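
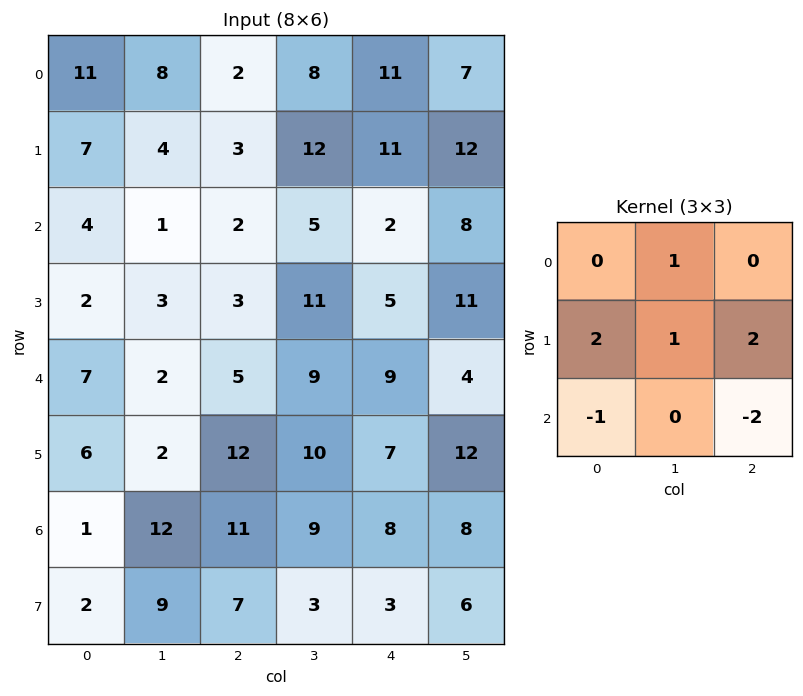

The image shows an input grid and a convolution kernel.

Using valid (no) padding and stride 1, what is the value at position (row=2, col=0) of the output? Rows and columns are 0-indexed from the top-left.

The receptive field on the input at this output position is [4 1 2 / 2 3 3 / 7 2 5]. Elementwise product with the kernel and sum: 1·1 + 2·2 + 3·1 + 3·2 + 7·-1 + 5·-2.

-3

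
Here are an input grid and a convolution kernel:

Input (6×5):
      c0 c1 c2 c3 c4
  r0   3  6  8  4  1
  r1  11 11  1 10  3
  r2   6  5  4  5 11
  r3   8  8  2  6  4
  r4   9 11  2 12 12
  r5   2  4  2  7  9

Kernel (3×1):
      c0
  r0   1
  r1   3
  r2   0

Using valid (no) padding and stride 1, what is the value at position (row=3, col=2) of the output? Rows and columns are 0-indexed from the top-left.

8

The receptive field on the input at this output position is [2 / 2 / 2]. Elementwise product with the kernel and sum: 2·1 + 2·3.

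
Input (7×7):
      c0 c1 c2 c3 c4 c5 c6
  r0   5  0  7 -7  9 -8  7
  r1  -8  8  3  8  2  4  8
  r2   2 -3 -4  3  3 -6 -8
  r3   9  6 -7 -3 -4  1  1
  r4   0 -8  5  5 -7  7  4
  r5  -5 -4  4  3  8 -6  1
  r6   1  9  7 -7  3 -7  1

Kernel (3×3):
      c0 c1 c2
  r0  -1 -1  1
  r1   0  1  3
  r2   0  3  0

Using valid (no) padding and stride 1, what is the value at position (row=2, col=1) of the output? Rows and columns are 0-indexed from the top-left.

The receptive field on the input at this output position is [-3 -4 3 / 6 -7 -3 / -8 5 5]. Elementwise product with the kernel and sum: -3·-1 + -4·-1 + 3·1 + -7·1 + -3·3 + 5·3.

9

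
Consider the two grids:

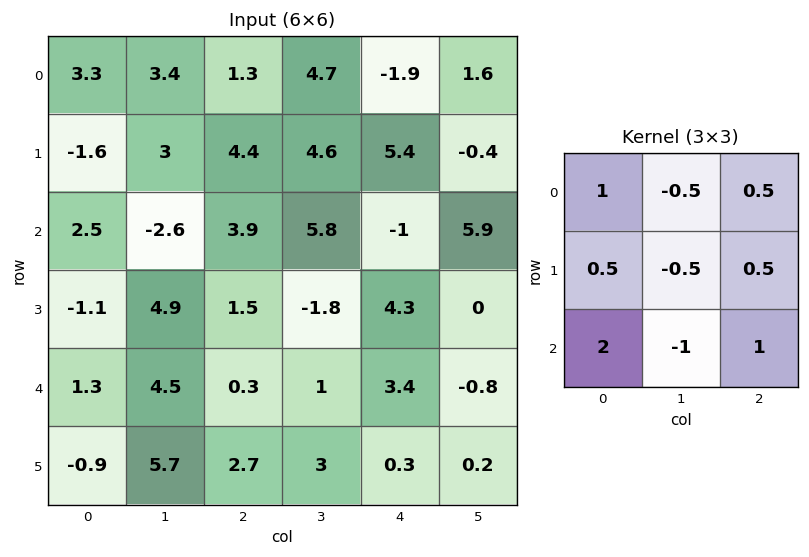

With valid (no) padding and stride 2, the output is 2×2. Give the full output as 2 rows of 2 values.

Output[0,0]: The receptive field on the input at this output position is [3.3 3.4 1.3 / -1.6 3 4.4 / 2.5 -2.6 3.9]. Elementwise product with the kernel and sum: 3.3·1 + 3.4·-0.5 + 1.3·0.5 + -1.6·0.5 + 3·-0.5 + 4.4·0.5 + 2.5·2 + -2.6·-1 + 3.9·1.

13.65 1.6
1.9 7.3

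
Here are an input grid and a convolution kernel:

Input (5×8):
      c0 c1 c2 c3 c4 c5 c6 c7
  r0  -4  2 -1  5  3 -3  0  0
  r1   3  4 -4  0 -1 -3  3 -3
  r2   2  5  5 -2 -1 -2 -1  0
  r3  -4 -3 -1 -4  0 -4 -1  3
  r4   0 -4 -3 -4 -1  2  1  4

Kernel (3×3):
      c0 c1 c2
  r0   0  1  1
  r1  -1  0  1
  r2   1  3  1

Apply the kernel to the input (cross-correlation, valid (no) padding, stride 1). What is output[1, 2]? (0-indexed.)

The receptive field on the input at this output position is [-4 0 -1 / 5 -2 -1 / -1 -4 0]. Elementwise product with the kernel and sum: 0·1 + -1·1 + 5·-1 + -1·1 + -1·1 + -4·3 + 0·1.

-20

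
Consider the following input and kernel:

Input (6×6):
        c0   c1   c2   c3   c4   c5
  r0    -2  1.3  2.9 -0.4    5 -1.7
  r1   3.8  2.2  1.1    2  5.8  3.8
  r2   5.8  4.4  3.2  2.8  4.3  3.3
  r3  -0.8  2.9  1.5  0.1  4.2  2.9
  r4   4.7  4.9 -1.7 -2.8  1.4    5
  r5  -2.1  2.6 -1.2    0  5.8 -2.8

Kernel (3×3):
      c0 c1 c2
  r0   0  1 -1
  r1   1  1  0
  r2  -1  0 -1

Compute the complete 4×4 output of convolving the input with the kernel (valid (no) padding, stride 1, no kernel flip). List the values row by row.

-4.6 -0.6 -9.8 8.4
10.6 3.7 -3.5 6.1
0.3 2.7 0.4 3.1
14.3 2 -13.2 2.7

Output[0,0]: The receptive field on the input at this output position is [-2 1.3 2.9 / 3.8 2.2 1.1 / 5.8 4.4 3.2]. Elementwise product with the kernel and sum: 1.3·1 + 2.9·-1 + 3.8·1 + 2.2·1 + 5.8·-1 + 3.2·-1.
Output[0,1]: The receptive field on the input at this output position is [1.3 2.9 -0.4 / 2.2 1.1 2 / 4.4 3.2 2.8]. Elementwise product with the kernel and sum: 2.9·1 + -0.4·-1 + 2.2·1 + 1.1·1 + 4.4·-1 + 2.8·-1.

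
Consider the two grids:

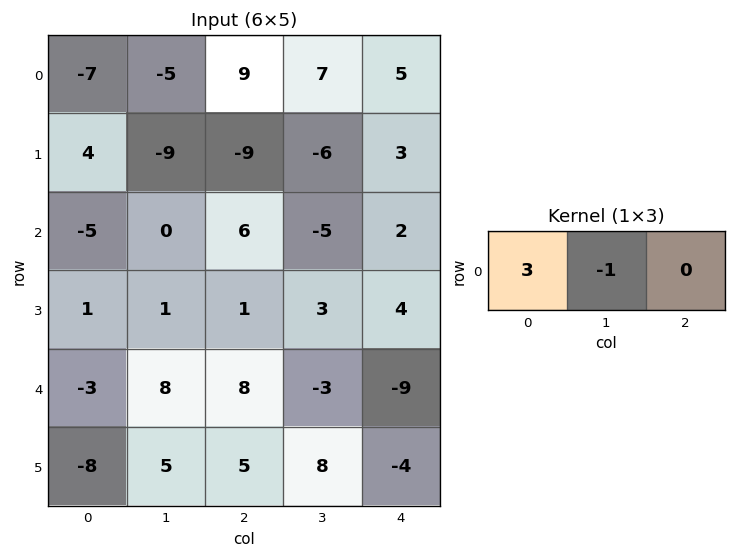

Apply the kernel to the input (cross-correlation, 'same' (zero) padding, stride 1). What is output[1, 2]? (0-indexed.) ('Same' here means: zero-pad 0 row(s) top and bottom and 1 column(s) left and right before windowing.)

-18

The receptive field on the zero-padded input at this output position is [-9 -9 -6]. Elementwise product with the kernel and sum: -9·3 + -9·-1.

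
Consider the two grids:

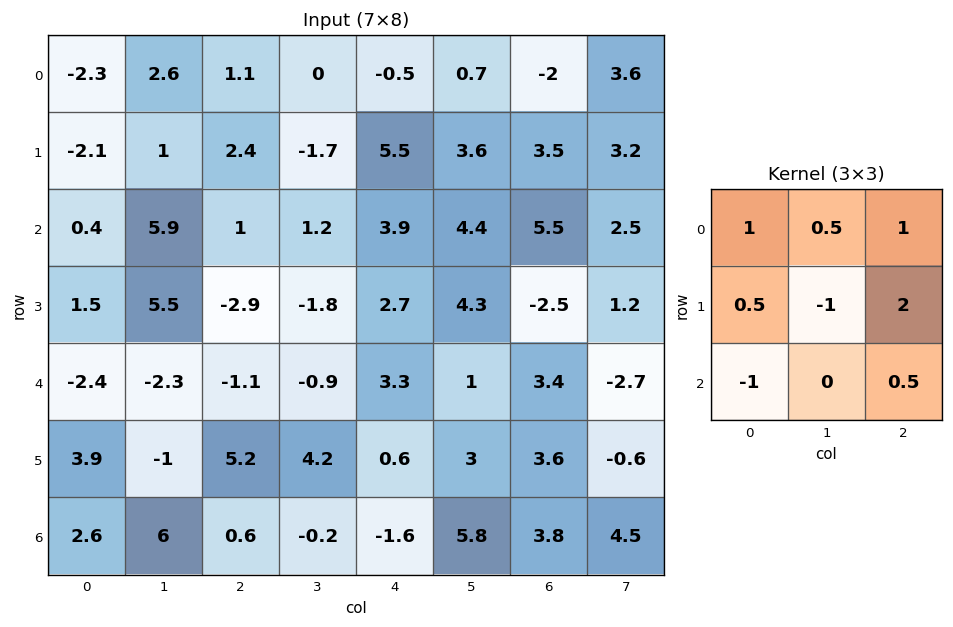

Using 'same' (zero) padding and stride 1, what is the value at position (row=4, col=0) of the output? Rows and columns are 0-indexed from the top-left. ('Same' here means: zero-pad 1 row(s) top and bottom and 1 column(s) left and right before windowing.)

The receptive field on the zero-padded input at this output position is [0 1.5 5.5 / 0 -2.4 -2.3 / 0 3.9 -1]. Elementwise product with the kernel and sum: 0·1 + 1.5·0.5 + 5.5·1 + 0·0.5 + -2.4·-1 + -2.3·2 + 0·-1 + -1·0.5.

3.55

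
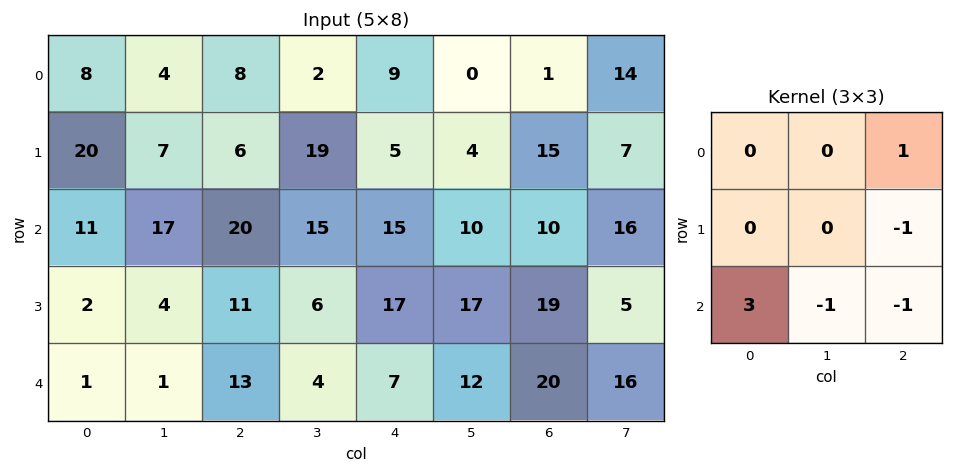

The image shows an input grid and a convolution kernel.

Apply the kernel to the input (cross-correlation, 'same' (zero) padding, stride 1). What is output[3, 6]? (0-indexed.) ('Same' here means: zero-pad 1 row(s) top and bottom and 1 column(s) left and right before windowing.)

11

The receptive field on the zero-padded input at this output position is [10 10 16 / 17 19 5 / 12 20 16]. Elementwise product with the kernel and sum: 16·1 + 5·-1 + 12·3 + 20·-1 + 16·-1.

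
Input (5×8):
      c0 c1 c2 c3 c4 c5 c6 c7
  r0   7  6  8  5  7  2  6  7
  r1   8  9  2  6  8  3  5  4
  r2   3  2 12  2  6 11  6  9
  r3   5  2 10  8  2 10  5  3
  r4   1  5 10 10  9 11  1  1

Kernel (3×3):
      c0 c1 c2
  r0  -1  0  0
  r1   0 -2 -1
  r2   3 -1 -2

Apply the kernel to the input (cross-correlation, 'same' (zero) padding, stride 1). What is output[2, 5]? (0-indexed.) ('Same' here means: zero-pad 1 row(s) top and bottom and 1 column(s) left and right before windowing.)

-50

The receptive field on the zero-padded input at this output position is [8 3 5 / 6 11 6 / 2 10 5]. Elementwise product with the kernel and sum: 8·-1 + 11·-2 + 6·-1 + 2·3 + 10·-1 + 5·-2.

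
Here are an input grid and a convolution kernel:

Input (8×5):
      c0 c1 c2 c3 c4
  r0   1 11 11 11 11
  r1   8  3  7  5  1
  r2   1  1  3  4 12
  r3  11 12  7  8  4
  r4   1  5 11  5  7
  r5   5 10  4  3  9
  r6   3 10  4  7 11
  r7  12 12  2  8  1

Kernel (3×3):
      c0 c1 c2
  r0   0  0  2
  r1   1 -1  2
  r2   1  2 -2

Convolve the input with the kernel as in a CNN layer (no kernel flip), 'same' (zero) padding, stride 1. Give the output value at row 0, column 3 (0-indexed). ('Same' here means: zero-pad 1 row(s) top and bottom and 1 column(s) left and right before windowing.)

37

The receptive field on the zero-padded input at this output position is [0 0 0 / 11 11 11 / 7 5 1]. Elementwise product with the kernel and sum: 0·2 + 11·1 + 11·-1 + 11·2 + 7·1 + 5·2 + 1·-2.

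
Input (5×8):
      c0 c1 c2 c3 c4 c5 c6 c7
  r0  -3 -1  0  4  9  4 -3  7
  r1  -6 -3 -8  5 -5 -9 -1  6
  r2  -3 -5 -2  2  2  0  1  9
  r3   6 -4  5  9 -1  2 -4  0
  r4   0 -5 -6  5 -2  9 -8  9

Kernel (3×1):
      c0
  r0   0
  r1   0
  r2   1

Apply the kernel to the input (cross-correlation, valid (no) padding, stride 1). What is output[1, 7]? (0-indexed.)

The receptive field on the input at this output position is [6 / 9 / 0]. Elementwise product with the kernel and sum: 0·1.

0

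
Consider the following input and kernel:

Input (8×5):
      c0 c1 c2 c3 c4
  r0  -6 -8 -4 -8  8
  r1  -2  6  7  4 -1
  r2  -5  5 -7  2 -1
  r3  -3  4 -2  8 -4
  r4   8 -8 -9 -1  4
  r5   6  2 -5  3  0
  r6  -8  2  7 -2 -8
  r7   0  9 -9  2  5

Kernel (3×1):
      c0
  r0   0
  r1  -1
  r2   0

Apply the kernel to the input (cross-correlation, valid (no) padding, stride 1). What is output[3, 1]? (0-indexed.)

8

The receptive field on the input at this output position is [4 / -8 / 2]. Elementwise product with the kernel and sum: -8·-1.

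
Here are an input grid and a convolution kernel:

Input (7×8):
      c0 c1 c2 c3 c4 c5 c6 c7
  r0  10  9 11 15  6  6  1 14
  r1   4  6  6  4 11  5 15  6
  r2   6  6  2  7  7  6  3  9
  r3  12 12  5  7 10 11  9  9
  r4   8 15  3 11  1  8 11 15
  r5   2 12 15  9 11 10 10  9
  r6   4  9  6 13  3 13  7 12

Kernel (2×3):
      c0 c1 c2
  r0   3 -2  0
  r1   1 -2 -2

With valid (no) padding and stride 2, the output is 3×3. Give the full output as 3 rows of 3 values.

Output[0,0]: The receptive field on the input at this output position is [10 9 11 / 4 6 6]. Elementwise product with the kernel and sum: 10·3 + 9·-2 + 4·1 + 6·-2 + 6·-2.

-8 -21 -23
-16 -37 -21
-58 -38 -42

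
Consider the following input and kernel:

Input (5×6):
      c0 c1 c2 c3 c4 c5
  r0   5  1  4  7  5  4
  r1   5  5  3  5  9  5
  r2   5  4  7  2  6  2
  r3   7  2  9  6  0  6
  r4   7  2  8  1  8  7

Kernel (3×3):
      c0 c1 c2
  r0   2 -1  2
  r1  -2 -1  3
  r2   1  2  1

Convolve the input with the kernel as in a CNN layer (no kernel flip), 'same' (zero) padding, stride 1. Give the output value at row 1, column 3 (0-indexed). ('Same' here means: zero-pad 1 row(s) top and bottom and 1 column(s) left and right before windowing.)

44

The receptive field on the zero-padded input at this output position is [4 7 5 / 3 5 9 / 7 2 6]. Elementwise product with the kernel and sum: 4·2 + 7·-1 + 5·2 + 3·-2 + 5·-1 + 9·3 + 7·1 + 2·2 + 6·1.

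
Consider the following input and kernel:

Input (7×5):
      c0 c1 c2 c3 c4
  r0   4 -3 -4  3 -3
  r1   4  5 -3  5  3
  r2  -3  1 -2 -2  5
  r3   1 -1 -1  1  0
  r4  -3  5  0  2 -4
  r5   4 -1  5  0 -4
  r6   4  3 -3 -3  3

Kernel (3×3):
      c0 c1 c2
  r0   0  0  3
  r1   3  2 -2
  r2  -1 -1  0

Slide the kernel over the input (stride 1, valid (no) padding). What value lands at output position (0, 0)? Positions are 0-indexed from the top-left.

The receptive field on the input at this output position is [4 -3 -4 / 4 5 -3 / -3 1 -2]. Elementwise product with the kernel and sum: -4·3 + 4·3 + 5·2 + -3·-2 + -3·-1 + 1·-1.

18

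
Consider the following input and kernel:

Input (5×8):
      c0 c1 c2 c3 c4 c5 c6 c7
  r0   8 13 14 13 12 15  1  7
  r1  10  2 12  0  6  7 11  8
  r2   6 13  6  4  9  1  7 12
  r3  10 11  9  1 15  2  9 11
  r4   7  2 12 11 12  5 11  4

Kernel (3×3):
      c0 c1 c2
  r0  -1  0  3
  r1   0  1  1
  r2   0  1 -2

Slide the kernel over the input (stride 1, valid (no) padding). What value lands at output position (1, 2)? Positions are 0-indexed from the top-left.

The receptive field on the input at this output position is [12 0 6 / 6 4 9 / 9 1 15]. Elementwise product with the kernel and sum: 12·-1 + 6·3 + 4·1 + 9·1 + 1·1 + 15·-2.

-10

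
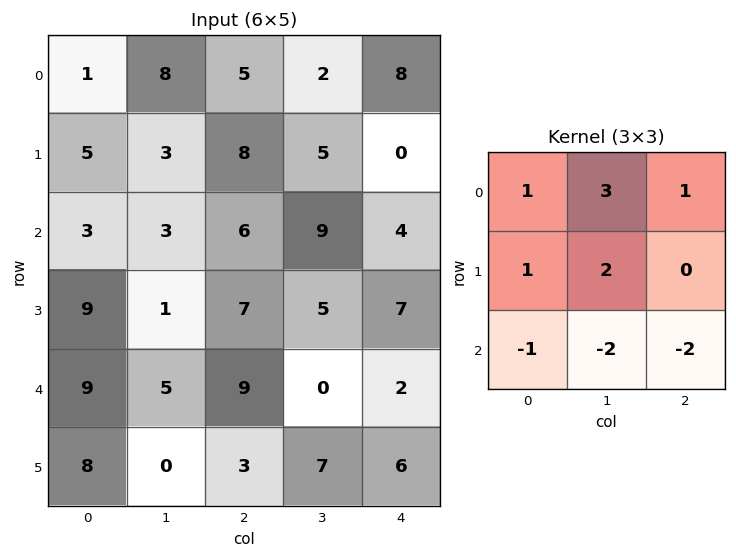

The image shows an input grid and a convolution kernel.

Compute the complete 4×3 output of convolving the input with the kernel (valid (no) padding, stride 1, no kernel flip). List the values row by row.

20 11 5
6 22 16
-8 22 41
24 30 9

Output[0,0]: The receptive field on the input at this output position is [1 8 5 / 5 3 8 / 3 3 6]. Elementwise product with the kernel and sum: 1·1 + 8·3 + 5·1 + 5·1 + 3·2 + 3·-1 + 3·-2 + 6·-2.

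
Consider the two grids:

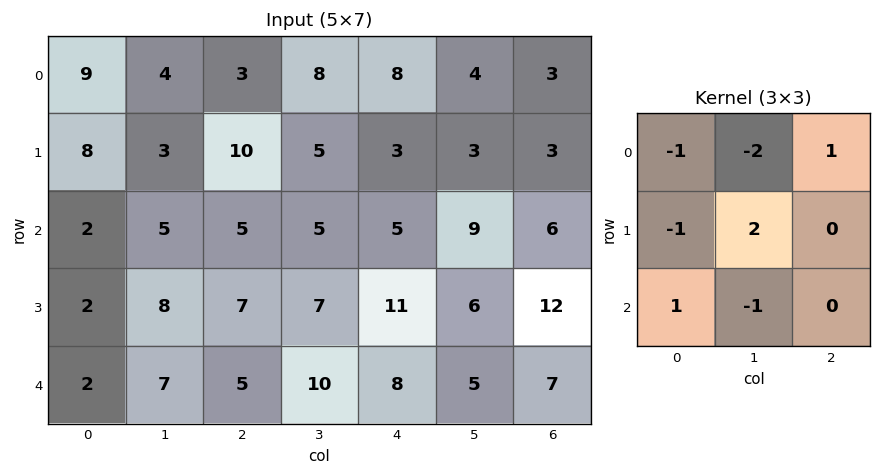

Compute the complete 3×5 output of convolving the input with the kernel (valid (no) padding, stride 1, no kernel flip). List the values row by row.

-19 15 -11 -19 -14
-2 -12 -12 -7 12
2 -2 -8 11 -13

Output[0,0]: The receptive field on the input at this output position is [9 4 3 / 8 3 10 / 2 5 5]. Elementwise product with the kernel and sum: 9·-1 + 4·-2 + 3·1 + 8·-1 + 3·2 + 2·1 + 5·-1.
Output[0,1]: The receptive field on the input at this output position is [4 3 8 / 3 10 5 / 5 5 5]. Elementwise product with the kernel and sum: 4·-1 + 3·-2 + 8·1 + 3·-1 + 10·2 + 5·1 + 5·-1.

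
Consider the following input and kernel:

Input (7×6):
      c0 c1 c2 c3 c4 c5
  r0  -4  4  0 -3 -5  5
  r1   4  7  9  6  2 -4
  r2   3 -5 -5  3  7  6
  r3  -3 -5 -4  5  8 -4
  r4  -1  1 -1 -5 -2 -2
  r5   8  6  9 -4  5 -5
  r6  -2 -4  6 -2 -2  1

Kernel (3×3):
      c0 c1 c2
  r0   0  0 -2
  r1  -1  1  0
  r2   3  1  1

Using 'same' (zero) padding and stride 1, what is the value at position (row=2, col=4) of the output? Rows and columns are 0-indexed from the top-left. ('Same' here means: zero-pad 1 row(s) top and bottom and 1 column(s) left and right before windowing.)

The receptive field on the zero-padded input at this output position is [6 2 -4 / 3 7 6 / 5 8 -4]. Elementwise product with the kernel and sum: -4·-2 + 3·-1 + 7·1 + 5·3 + 8·1 + -4·1.

31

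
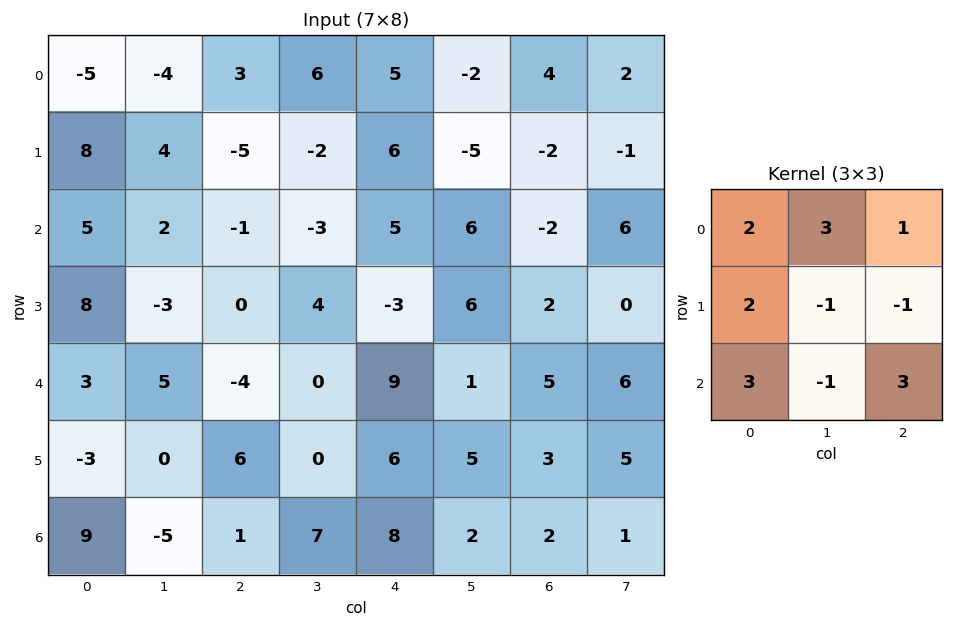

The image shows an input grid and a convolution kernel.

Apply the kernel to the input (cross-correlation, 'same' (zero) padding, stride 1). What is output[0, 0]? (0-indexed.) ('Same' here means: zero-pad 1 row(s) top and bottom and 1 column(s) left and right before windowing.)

The receptive field on the zero-padded input at this output position is [0 0 0 / 0 -5 -4 / 0 8 4]. Elementwise product with the kernel and sum: 0·2 + 0·3 + 0·1 + 0·2 + -5·-1 + -4·-1 + 0·3 + 8·-1 + 4·3.

13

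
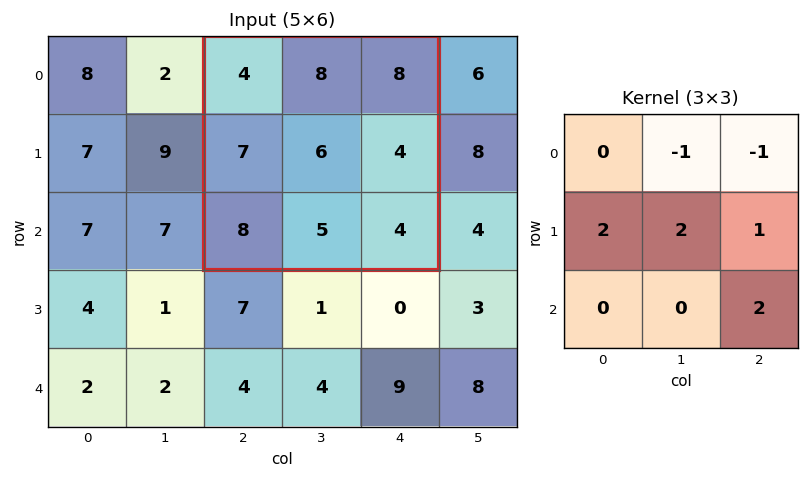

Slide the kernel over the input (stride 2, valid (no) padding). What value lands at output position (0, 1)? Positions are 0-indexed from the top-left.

22

The receptive field on the input at this output position is [4 8 8 / 7 6 4 / 8 5 4]. Elementwise product with the kernel and sum: 8·-1 + 8·-1 + 7·2 + 6·2 + 4·1 + 4·2.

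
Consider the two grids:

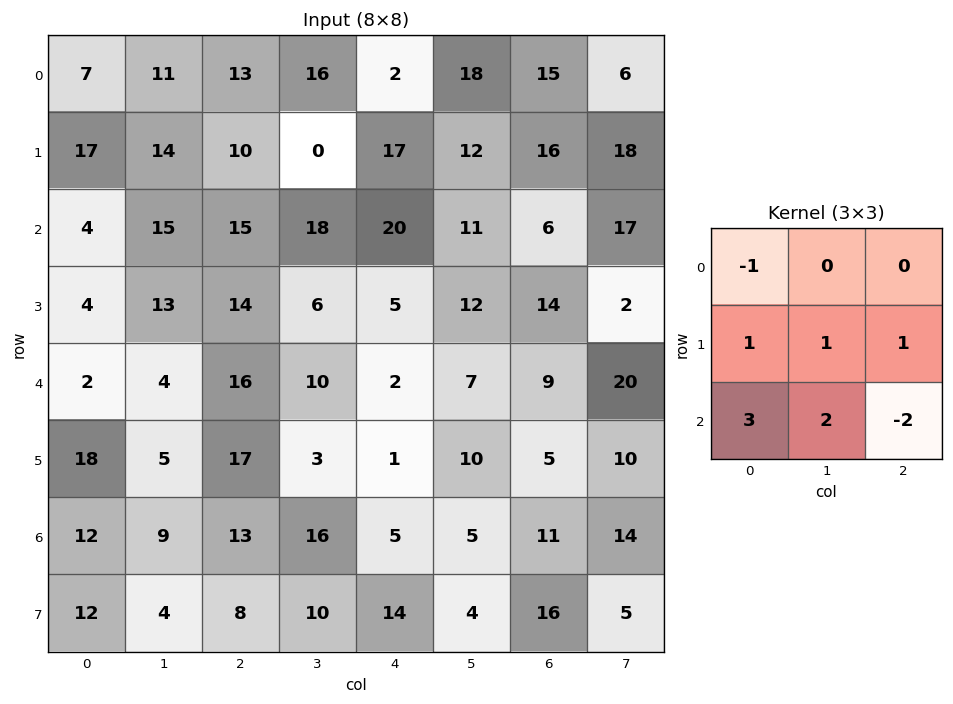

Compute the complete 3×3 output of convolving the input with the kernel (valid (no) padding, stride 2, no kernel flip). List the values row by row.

46 55 113
9 74 13
66 66 17

Output[0,0]: The receptive field on the input at this output position is [7 11 13 / 17 14 10 / 4 15 15]. Elementwise product with the kernel and sum: 7·-1 + 17·1 + 14·1 + 10·1 + 4·3 + 15·2 + 15·-2.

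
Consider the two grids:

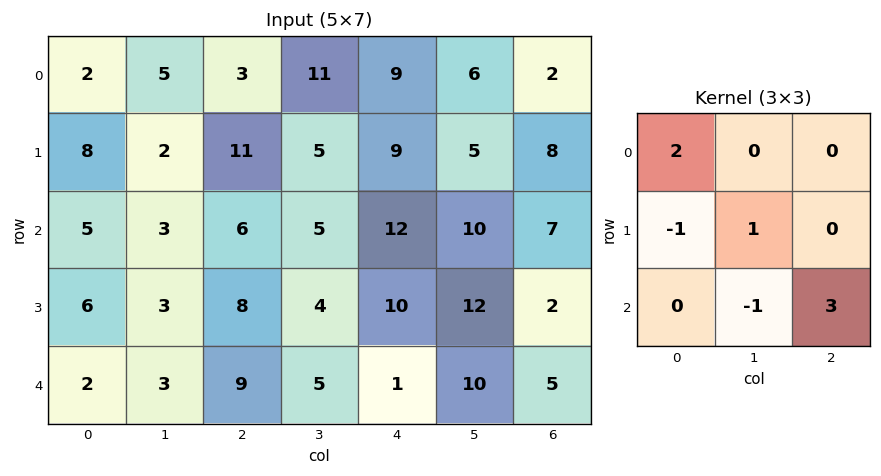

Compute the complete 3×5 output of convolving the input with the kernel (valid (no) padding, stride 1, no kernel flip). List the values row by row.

13 28 31 44 25
35 11 47 43 10
31 17 6 45 31

Output[0,0]: The receptive field on the input at this output position is [2 5 3 / 8 2 11 / 5 3 6]. Elementwise product with the kernel and sum: 2·2 + 8·-1 + 2·1 + 3·-1 + 6·3.
Output[0,1]: The receptive field on the input at this output position is [5 3 11 / 2 11 5 / 3 6 5]. Elementwise product with the kernel and sum: 5·2 + 2·-1 + 11·1 + 6·-1 + 5·3.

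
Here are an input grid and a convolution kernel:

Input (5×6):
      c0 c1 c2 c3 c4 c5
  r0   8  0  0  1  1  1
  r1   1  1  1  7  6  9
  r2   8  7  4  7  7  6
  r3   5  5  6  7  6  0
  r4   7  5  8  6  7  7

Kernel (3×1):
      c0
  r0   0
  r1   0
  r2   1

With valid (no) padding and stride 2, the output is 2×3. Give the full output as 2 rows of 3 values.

Output[0,0]: The receptive field on the input at this output position is [8 / 1 / 8]. Elementwise product with the kernel and sum: 8·1.

8 4 7
7 8 7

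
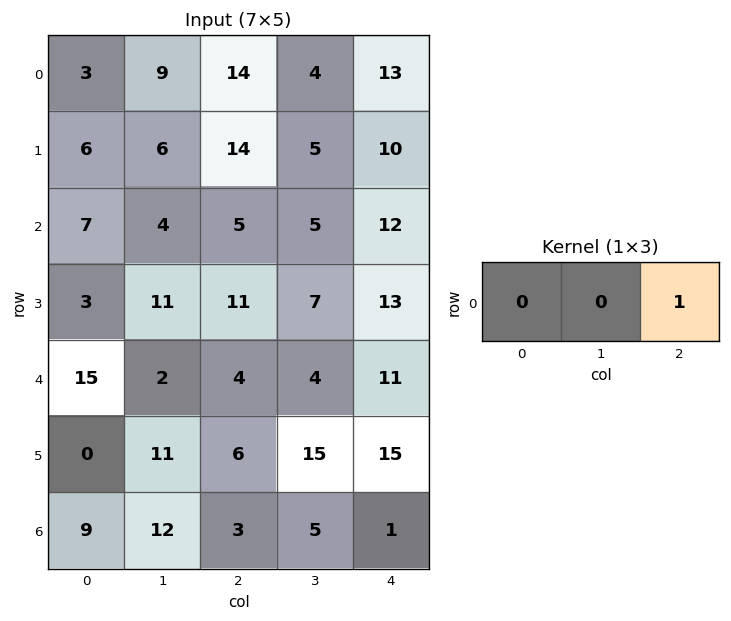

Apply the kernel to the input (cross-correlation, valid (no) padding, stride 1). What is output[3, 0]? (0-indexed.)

11

The receptive field on the input at this output position is [3 11 11]. Elementwise product with the kernel and sum: 11·1.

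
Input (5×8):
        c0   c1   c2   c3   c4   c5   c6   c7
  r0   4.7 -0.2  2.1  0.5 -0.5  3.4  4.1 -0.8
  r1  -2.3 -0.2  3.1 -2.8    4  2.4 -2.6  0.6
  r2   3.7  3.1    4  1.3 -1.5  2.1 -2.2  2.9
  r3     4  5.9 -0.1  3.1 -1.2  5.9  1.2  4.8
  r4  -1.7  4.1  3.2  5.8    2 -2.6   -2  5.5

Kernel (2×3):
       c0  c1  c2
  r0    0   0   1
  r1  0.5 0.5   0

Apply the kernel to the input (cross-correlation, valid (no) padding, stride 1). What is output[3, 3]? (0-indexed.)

9.8

The receptive field on the input at this output position is [3.1 -1.2 5.9 / 5.8 2 -2.6]. Elementwise product with the kernel and sum: 5.9·1 + 5.8·0.5 + 2·0.5.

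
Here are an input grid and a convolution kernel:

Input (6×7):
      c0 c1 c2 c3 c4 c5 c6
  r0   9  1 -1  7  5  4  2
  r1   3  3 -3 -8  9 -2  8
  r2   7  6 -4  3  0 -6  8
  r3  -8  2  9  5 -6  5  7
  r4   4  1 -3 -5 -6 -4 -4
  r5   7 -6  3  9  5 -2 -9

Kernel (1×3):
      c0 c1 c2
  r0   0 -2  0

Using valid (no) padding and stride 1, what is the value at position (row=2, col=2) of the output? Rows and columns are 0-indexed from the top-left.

-6

The receptive field on the input at this output position is [-4 3 0]. Elementwise product with the kernel and sum: 3·-2.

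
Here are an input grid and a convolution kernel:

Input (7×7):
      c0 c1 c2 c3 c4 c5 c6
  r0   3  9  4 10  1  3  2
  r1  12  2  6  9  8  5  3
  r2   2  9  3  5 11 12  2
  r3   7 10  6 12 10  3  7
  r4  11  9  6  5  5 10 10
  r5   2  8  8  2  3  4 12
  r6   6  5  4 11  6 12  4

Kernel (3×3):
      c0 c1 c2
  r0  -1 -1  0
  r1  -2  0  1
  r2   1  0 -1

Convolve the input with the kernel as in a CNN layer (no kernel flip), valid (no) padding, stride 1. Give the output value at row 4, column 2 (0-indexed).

-26

The receptive field on the input at this output position is [6 5 5 / 8 2 3 / 4 11 6]. Elementwise product with the kernel and sum: 6·-1 + 5·-1 + 8·-2 + 3·1 + 4·1 + 6·-1.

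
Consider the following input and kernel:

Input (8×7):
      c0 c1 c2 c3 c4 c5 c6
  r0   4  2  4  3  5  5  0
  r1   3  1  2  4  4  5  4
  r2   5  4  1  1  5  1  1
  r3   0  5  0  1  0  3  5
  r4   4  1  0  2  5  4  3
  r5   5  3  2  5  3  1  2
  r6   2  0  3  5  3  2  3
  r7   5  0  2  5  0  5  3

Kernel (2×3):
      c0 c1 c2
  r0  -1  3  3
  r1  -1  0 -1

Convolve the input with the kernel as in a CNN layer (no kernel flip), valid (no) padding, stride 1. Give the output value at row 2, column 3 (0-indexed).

13

The receptive field on the input at this output position is [1 5 1 / 1 0 3]. Elementwise product with the kernel and sum: 1·-1 + 5·3 + 1·3 + 1·-1 + 3·-1.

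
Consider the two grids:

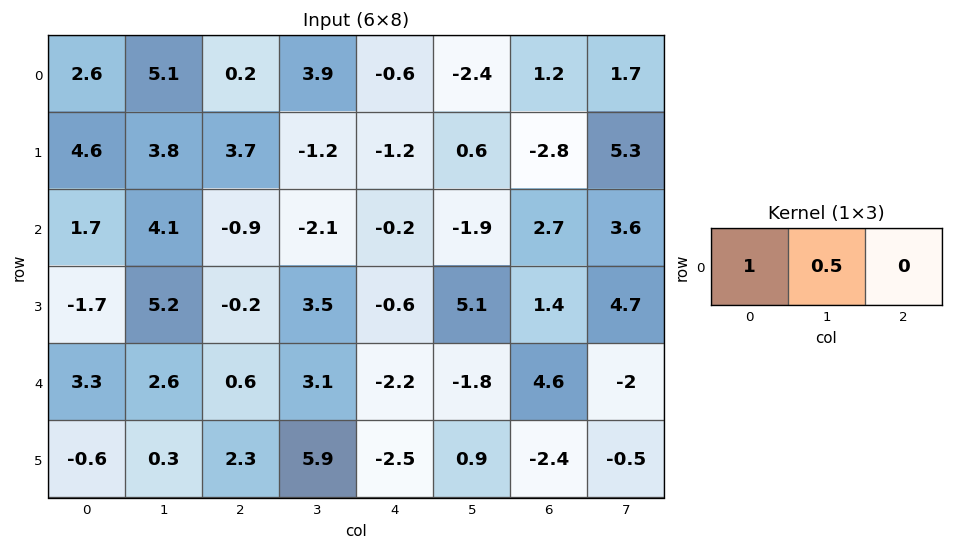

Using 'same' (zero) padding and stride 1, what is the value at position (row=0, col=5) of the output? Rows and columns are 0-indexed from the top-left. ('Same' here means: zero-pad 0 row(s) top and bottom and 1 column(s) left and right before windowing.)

The receptive field on the zero-padded input at this output position is [-0.6 -2.4 1.2]. Elementwise product with the kernel and sum: -0.6·1 + -2.4·0.5.

-1.8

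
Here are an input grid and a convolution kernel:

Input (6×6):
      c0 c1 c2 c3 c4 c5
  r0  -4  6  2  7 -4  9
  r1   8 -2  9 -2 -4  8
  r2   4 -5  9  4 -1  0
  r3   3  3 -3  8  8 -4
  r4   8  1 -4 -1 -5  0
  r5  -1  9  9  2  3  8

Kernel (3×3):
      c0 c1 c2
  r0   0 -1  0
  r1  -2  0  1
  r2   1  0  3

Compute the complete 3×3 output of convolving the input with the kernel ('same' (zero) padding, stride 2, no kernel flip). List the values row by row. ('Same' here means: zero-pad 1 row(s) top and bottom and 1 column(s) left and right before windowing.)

0 -13 17
-4 32 -8
25 15 20

Output[0,0]: The receptive field on the zero-padded input at this output position is [0 0 0 / 0 -4 6 / 0 8 -2]. Elementwise product with the kernel and sum: 0·-1 + 0·-2 + 6·1 + 0·1 + -2·3.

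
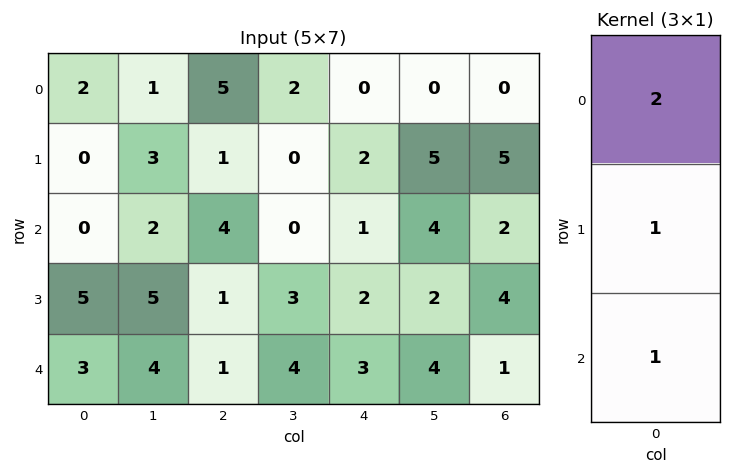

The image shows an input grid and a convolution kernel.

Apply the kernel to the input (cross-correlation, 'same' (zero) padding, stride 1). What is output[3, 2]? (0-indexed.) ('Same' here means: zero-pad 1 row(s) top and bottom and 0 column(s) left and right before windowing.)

The receptive field on the zero-padded input at this output position is [4 / 1 / 1]. Elementwise product with the kernel and sum: 4·2 + 1·1 + 1·1.

10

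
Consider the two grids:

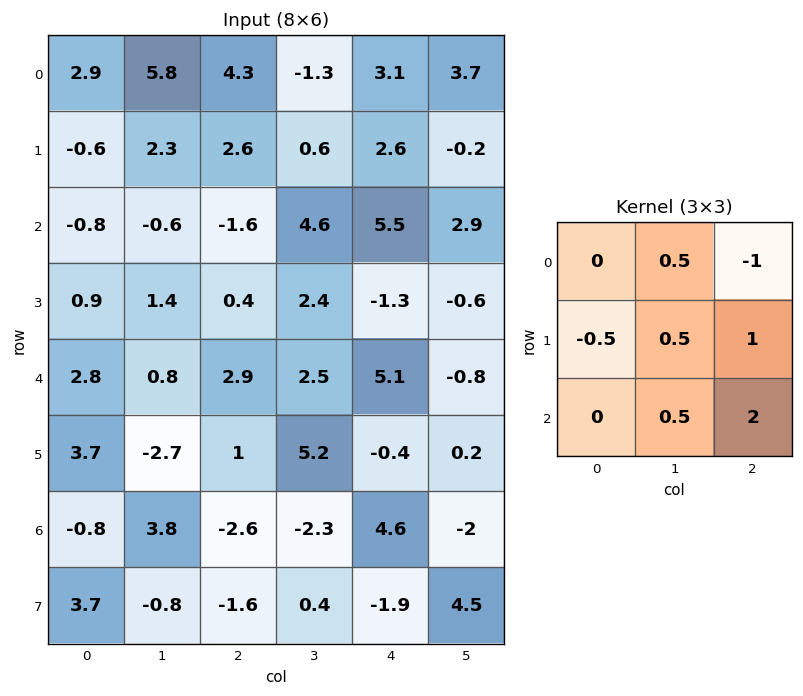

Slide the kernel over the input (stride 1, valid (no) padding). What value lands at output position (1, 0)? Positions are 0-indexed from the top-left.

The receptive field on the input at this output position is [-0.6 2.3 2.6 / -0.8 -0.6 -1.6 / 0.9 1.4 0.4]. Elementwise product with the kernel and sum: 2.3·0.5 + 2.6·-1 + -0.8·-0.5 + -0.6·0.5 + -1.6·1 + 1.4·0.5 + 0.4·2.

-1.45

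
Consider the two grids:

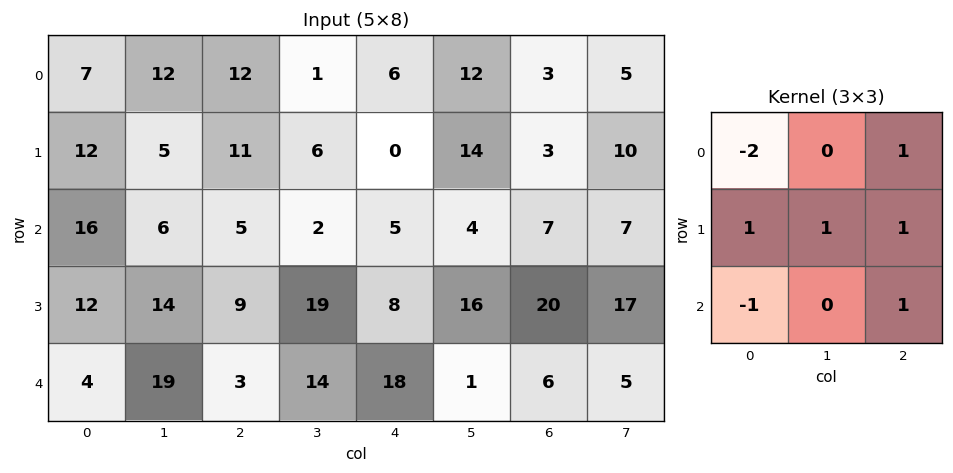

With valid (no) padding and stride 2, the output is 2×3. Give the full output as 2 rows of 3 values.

Output[0,0]: The receptive field on the input at this output position is [7 12 12 / 12 5 11 / 16 6 5]. Elementwise product with the kernel and sum: 7·-2 + 12·1 + 12·1 + 5·1 + 11·1 + 16·-1 + 5·1.

15 -1 10
7 46 29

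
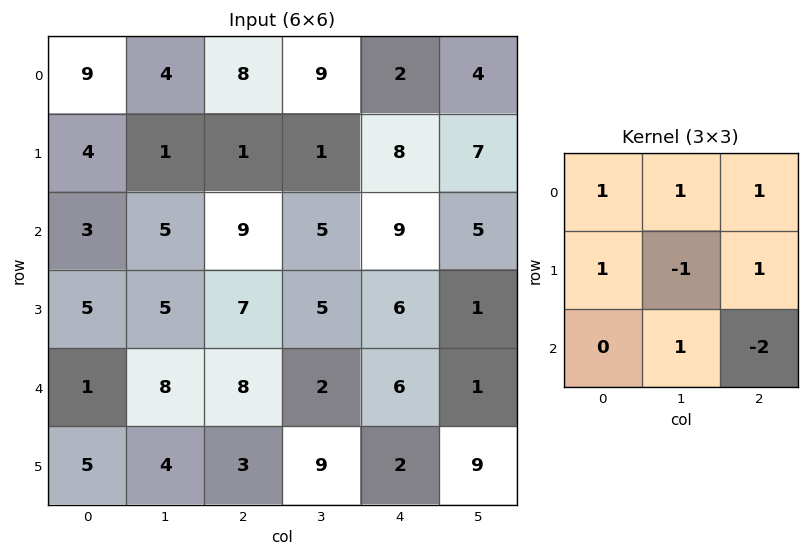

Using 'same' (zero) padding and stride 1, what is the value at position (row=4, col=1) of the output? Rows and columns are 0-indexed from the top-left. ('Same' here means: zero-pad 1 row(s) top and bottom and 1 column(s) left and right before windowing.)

The receptive field on the zero-padded input at this output position is [5 5 7 / 1 8 8 / 5 4 3]. Elementwise product with the kernel and sum: 5·1 + 5·1 + 7·1 + 1·1 + 8·-1 + 8·1 + 4·1 + 3·-2.

16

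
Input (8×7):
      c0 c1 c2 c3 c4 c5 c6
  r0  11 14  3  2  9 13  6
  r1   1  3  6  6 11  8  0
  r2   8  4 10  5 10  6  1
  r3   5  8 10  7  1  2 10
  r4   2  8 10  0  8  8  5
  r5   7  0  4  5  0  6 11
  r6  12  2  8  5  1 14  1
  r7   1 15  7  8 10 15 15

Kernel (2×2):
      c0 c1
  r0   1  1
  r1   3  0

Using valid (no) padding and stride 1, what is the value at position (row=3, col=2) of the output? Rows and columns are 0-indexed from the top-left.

47

The receptive field on the input at this output position is [10 7 / 10 0]. Elementwise product with the kernel and sum: 10·1 + 7·1 + 10·3.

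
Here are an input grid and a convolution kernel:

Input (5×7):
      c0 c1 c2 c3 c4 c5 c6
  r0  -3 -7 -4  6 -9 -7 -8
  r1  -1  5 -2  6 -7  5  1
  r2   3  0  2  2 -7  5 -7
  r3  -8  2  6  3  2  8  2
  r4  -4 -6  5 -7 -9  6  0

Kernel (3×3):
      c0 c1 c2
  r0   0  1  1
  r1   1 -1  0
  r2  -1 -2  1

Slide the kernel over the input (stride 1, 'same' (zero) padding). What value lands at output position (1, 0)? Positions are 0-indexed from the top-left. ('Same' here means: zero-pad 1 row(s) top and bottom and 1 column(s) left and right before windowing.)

The receptive field on the zero-padded input at this output position is [0 -3 -7 / 0 -1 5 / 0 3 0]. Elementwise product with the kernel and sum: -3·1 + -7·1 + 0·1 + -1·-1 + 0·-1 + 3·-2 + 0·1.

-15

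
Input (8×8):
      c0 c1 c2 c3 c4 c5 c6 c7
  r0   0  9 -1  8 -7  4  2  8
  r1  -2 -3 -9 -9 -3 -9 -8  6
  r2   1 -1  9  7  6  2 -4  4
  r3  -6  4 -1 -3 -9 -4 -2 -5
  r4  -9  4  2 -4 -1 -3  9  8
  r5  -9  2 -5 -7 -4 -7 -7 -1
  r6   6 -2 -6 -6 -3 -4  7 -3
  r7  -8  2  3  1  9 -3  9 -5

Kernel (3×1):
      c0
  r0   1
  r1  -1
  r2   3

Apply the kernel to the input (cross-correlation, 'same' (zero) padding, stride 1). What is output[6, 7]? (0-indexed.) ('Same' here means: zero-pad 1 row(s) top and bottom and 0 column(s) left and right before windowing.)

The receptive field on the zero-padded input at this output position is [-1 / -3 / -5]. Elementwise product with the kernel and sum: -1·1 + -3·-1 + -5·3.

-13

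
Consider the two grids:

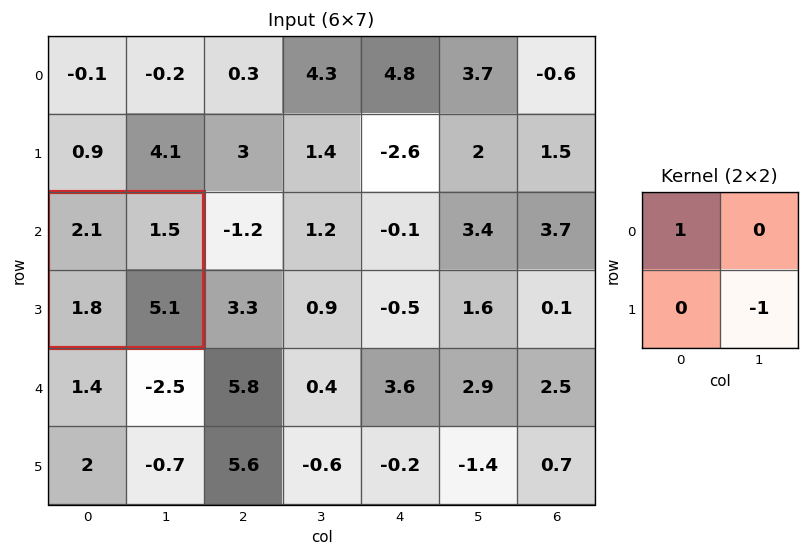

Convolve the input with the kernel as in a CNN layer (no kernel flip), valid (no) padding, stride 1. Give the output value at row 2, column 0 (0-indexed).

The receptive field on the input at this output position is [2.1 1.5 / 1.8 5.1]. Elementwise product with the kernel and sum: 2.1·1 + 5.1·-1.

-3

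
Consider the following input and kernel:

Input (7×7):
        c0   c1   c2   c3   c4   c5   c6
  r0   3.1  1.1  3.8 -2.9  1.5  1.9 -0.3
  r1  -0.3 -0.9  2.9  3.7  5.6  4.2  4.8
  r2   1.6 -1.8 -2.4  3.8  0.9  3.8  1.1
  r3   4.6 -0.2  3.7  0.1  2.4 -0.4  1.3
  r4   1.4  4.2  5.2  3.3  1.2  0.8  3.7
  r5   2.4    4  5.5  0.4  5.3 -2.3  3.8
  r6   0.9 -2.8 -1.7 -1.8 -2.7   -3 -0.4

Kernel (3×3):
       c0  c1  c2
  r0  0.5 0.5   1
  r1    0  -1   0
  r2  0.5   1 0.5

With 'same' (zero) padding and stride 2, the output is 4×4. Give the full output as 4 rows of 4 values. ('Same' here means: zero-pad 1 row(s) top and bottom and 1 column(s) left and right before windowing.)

-3.85 0.5 8.05 7.2
1.85 10.75 10.2 4.5
5.1 4.35 4 -0.6
4.3 6.85 3.25 1.15

Output[0,0]: The receptive field on the zero-padded input at this output position is [0 0 0 / 0 3.1 1.1 / 0 -0.3 -0.9]. Elementwise product with the kernel and sum: 0·0.5 + 0·0.5 + 0·1 + 3.1·-1 + 0·0.5 + -0.3·1 + -0.9·0.5.
Output[0,1]: The receptive field on the zero-padded input at this output position is [0 0 0 / 1.1 3.8 -2.9 / -0.9 2.9 3.7]. Elementwise product with the kernel and sum: 0·0.5 + 0·0.5 + 0·1 + 3.8·-1 + -0.9·0.5 + 2.9·1 + 3.7·0.5.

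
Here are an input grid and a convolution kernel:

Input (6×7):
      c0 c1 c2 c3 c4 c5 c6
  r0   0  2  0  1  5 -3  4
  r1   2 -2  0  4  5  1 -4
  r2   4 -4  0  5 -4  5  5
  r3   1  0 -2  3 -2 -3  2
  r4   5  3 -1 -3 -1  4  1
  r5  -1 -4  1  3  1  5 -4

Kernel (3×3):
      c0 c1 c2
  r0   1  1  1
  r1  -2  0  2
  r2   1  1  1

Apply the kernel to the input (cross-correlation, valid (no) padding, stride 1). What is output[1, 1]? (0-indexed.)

21

The receptive field on the input at this output position is [-2 0 4 / -4 0 5 / 0 -2 3]. Elementwise product with the kernel and sum: -2·1 + 0·1 + 4·1 + -4·-2 + 5·2 + 0·1 + -2·1 + 3·1.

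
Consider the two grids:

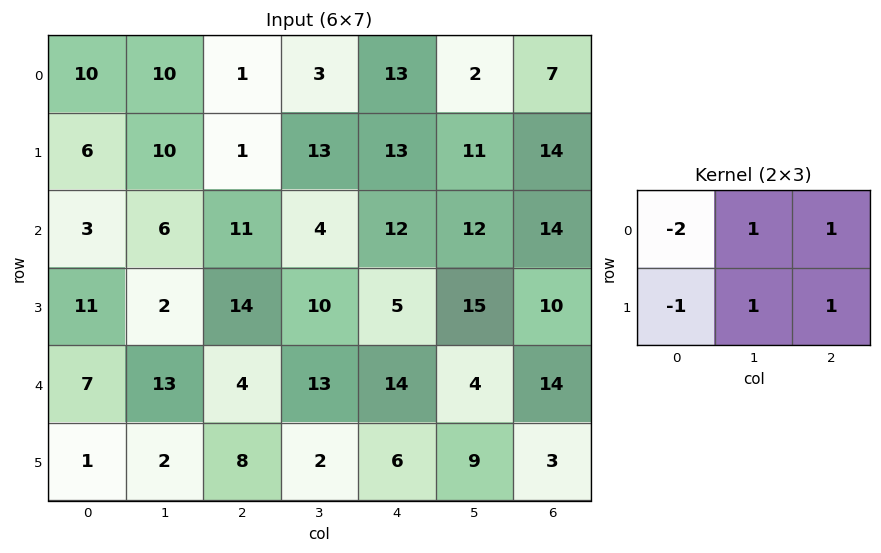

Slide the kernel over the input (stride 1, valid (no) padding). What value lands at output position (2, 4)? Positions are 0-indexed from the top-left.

22

The receptive field on the input at this output position is [12 12 14 / 5 15 10]. Elementwise product with the kernel and sum: 12·-2 + 12·1 + 14·1 + 5·-1 + 15·1 + 10·1.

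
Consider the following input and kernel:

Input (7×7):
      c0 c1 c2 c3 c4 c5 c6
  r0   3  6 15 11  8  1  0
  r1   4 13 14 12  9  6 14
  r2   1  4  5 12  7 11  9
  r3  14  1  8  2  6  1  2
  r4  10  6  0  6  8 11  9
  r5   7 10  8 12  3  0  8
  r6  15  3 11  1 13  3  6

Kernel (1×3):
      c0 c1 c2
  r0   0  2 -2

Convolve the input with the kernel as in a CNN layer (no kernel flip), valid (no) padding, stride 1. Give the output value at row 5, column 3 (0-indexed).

The receptive field on the input at this output position is [12 3 0]. Elementwise product with the kernel and sum: 3·2 + 0·-2.

6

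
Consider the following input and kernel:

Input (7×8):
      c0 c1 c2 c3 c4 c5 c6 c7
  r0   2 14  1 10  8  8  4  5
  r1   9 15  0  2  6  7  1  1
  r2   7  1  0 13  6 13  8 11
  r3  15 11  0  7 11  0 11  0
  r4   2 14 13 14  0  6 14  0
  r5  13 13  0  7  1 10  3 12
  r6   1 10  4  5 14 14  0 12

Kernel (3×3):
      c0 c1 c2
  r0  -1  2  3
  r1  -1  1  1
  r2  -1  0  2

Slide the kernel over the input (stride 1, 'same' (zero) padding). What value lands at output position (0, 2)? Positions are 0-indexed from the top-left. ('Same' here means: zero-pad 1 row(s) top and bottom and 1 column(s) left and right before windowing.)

-14

The receptive field on the zero-padded input at this output position is [0 0 0 / 14 1 10 / 15 0 2]. Elementwise product with the kernel and sum: 0·-1 + 0·2 + 0·3 + 14·-1 + 1·1 + 10·1 + 15·-1 + 2·2.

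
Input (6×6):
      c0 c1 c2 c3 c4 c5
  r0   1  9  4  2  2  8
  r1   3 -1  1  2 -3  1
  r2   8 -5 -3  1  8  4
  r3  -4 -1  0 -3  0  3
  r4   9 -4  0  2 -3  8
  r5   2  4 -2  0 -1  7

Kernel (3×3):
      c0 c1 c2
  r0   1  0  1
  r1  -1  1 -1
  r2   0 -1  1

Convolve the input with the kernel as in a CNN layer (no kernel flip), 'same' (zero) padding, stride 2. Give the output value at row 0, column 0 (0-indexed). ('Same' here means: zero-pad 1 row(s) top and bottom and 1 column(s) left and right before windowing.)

The receptive field on the zero-padded input at this output position is [0 0 0 / 0 1 9 / 0 3 -1]. Elementwise product with the kernel and sum: 0·1 + 0·1 + 0·-1 + 1·1 + 9·-1 + 3·-1 + -1·1.

-12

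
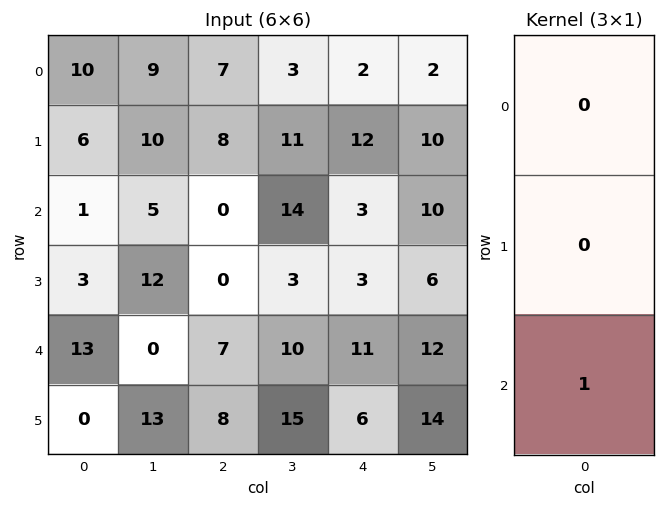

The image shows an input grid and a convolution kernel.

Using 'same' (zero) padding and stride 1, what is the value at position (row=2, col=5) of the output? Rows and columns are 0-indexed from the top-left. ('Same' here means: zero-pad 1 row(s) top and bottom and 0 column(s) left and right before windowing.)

The receptive field on the zero-padded input at this output position is [10 / 10 / 6]. Elementwise product with the kernel and sum: 6·1.

6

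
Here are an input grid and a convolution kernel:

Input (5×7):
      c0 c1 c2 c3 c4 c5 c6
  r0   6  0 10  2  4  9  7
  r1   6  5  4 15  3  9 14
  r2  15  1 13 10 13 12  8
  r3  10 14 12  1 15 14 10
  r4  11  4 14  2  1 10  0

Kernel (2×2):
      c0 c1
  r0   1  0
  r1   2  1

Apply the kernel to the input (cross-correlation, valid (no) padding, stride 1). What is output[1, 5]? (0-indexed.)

41

The receptive field on the input at this output position is [9 14 / 12 8]. Elementwise product with the kernel and sum: 9·1 + 12·2 + 8·1.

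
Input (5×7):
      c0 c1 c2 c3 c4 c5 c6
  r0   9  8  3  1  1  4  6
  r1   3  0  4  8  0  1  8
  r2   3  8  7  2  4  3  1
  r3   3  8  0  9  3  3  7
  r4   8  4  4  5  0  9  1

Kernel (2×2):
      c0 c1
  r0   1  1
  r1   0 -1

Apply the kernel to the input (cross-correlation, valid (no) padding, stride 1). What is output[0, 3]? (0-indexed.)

2

The receptive field on the input at this output position is [1 1 / 8 0]. Elementwise product with the kernel and sum: 1·1 + 1·1 + 0·-1.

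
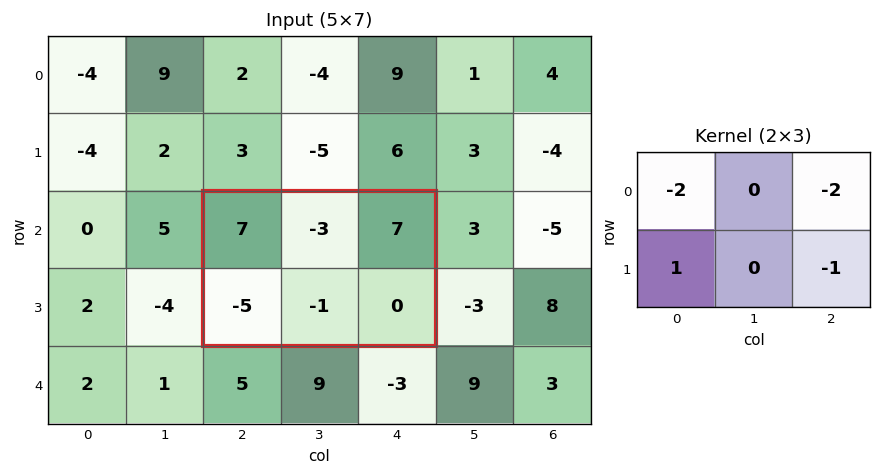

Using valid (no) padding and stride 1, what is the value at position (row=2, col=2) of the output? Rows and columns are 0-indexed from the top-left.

The receptive field on the input at this output position is [7 -3 7 / -5 -1 0]. Elementwise product with the kernel and sum: 7·-2 + 7·-2 + -5·1 + 0·-1.

-33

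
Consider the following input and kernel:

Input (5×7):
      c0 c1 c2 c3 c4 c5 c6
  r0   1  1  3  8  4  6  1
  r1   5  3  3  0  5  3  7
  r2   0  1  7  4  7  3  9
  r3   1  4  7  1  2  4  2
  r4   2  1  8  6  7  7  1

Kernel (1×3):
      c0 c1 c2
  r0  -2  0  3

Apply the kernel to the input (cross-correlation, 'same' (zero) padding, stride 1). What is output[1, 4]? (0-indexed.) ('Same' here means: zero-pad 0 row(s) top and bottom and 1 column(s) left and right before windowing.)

The receptive field on the zero-padded input at this output position is [0 5 3]. Elementwise product with the kernel and sum: 0·-2 + 3·3.

9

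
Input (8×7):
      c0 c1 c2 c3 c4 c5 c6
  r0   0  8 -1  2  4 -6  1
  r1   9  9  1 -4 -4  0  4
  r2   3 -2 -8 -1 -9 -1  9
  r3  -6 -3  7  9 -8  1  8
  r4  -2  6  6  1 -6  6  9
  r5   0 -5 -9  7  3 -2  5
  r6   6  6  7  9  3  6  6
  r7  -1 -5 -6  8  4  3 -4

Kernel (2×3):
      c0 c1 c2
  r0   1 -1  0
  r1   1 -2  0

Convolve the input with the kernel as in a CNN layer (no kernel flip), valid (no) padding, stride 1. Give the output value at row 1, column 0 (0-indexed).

7

The receptive field on the input at this output position is [9 9 1 / 3 -2 -8]. Elementwise product with the kernel and sum: 9·1 + 9·-1 + 3·1 + -2·-2.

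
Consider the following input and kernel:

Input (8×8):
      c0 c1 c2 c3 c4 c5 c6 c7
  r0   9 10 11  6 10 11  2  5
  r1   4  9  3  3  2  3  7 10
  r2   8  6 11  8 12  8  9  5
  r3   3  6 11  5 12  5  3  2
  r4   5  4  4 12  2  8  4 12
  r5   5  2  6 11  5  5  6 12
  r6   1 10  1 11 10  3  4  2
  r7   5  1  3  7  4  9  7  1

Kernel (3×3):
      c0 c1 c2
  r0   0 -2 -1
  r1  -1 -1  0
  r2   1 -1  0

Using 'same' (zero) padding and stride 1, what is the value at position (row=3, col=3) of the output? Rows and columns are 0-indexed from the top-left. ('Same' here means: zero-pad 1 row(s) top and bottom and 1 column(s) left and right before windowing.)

The receptive field on the zero-padded input at this output position is [11 8 12 / 11 5 12 / 4 12 2]. Elementwise product with the kernel and sum: 8·-2 + 12·-1 + 11·-1 + 5·-1 + 4·1 + 12·-1.

-52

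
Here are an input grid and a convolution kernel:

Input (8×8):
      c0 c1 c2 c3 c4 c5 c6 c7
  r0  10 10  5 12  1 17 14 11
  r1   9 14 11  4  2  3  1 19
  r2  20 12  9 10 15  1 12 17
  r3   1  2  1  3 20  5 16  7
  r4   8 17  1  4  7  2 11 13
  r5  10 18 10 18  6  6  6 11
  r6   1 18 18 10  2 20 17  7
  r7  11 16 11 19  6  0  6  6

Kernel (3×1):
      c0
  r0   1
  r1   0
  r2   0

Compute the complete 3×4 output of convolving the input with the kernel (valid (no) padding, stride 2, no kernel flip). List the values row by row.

Output[0,0]: The receptive field on the input at this output position is [10 / 9 / 20]. Elementwise product with the kernel and sum: 10·1.
Output[0,1]: The receptive field on the input at this output position is [5 / 11 / 9]. Elementwise product with the kernel and sum: 5·1.

10 5 1 14
20 9 15 12
8 1 7 11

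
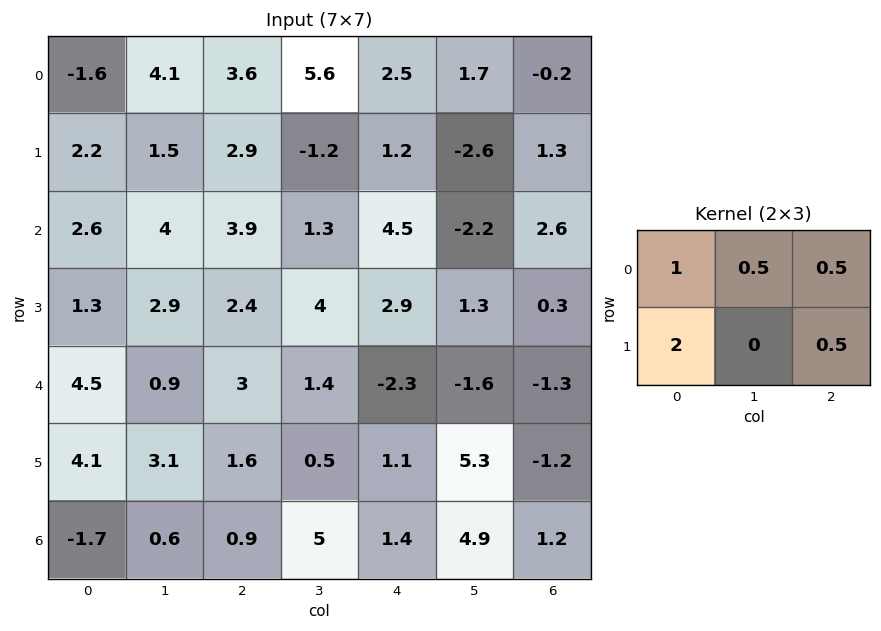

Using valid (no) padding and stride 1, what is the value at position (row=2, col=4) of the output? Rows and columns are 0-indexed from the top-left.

The receptive field on the input at this output position is [4.5 -2.2 2.6 / 2.9 1.3 0.3]. Elementwise product with the kernel and sum: 4.5·1 + -2.2·0.5 + 2.6·0.5 + 2.9·2 + 0.3·0.5.

10.65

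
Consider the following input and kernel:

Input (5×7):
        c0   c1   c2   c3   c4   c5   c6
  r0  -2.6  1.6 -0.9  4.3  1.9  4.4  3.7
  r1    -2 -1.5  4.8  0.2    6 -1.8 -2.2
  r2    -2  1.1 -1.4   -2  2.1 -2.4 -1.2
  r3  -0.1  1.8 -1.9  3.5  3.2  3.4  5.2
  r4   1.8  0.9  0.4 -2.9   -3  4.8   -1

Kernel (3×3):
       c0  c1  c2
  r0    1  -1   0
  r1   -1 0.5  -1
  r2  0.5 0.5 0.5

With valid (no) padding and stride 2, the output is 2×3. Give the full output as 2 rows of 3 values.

Output[0,0]: The receptive field on the input at this output position is [-2.6 1.6 -0.9 / -2 -1.5 4.8 / -2 1.1 -1.4]. Elementwise product with the kernel and sum: -2.6·1 + 1.6·-1 + -2·-1 + -1.5·0.5 + 4.8·-1 + -2·0.5 + 1.1·0.5 + -1.4·0.5.
Output[0,1]: The receptive field on the input at this output position is [-0.9 4.3 1.9 / 4.8 0.2 6 / -1.4 -2 2.1]. Elementwise product with the kernel and sum: -0.9·1 + 4.3·-1 + 4.8·-1 + 0.2·0.5 + 6·-1 + -1.4·0.5 + -2·0.5 + 2.1·0.5.

-8.9 -16.55 -7.95
1.35 -1.7 -1.8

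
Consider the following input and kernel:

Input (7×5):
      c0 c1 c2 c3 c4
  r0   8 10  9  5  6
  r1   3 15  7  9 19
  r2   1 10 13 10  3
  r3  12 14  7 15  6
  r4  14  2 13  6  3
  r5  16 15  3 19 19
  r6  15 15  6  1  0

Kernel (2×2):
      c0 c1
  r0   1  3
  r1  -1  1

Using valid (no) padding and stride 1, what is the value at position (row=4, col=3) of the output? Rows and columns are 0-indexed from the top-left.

15

The receptive field on the input at this output position is [6 3 / 19 19]. Elementwise product with the kernel and sum: 6·1 + 3·3 + 19·-1 + 19·1.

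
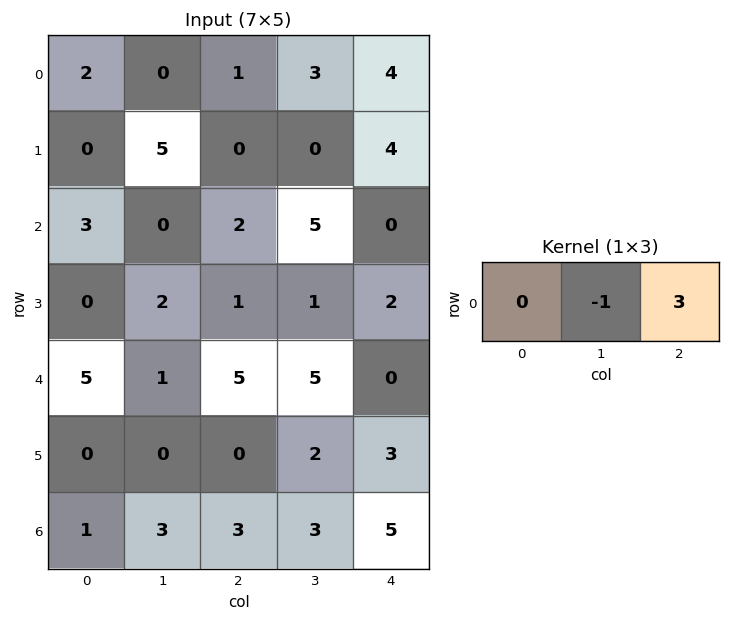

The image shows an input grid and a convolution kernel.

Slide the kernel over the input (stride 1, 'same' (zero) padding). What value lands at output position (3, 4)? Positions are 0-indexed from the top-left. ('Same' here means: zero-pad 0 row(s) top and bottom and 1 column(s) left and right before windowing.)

-2

The receptive field on the zero-padded input at this output position is [1 2 0]. Elementwise product with the kernel and sum: 2·-1 + 0·3.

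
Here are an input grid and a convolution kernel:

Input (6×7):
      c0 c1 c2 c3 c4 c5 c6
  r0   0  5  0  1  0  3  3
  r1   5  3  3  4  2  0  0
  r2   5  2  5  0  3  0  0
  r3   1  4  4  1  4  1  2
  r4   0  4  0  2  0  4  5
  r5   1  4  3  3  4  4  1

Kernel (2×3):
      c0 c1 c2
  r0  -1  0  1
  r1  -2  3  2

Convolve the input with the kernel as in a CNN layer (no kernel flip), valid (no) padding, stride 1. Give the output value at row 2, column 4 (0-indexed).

-4

The receptive field on the input at this output position is [3 0 0 / 4 1 2]. Elementwise product with the kernel and sum: 3·-1 + 0·1 + 4·-2 + 1·3 + 2·2.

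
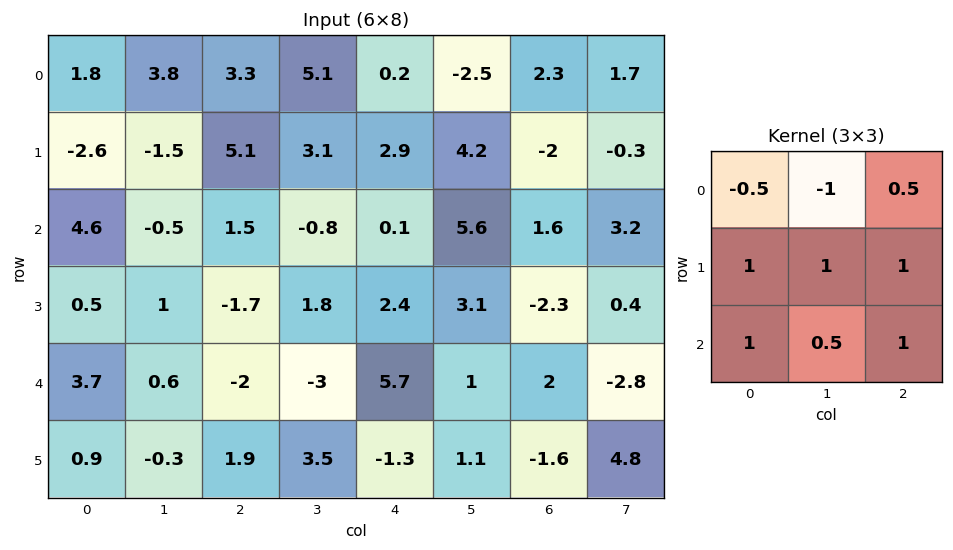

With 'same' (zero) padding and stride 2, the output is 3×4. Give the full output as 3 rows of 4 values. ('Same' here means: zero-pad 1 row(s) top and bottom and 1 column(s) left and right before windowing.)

Output[0,0]: The receptive field on the zero-padded input at this output position is [0 0 0 / 0 1.8 3.8 / 0 -2.6 -1.5]. Elementwise product with the kernel and sum: 0·-0.5 + 0·-1 + 0·0.5 + 0·1 + 1.8·1 + 3.8·1 + 0·1 + -2.6·0.5 + -1.5·1.
Output[0,1]: The receptive field on the zero-padded input at this output position is [0 0 0 / 3.8 3.3 5.1 / -1.5 5.1 3.1]. Elementwise product with the kernel and sum: 0·-0.5 + 0·-1 + 0·0.5 + 3.8·1 + 3.3·1 + 5.1·1 + -1.5·1 + 5.1·0.5 + 3.1·1.

2.8 16.35 11.55 4.4
7.2 -0.65 8.65 12.5
4.45 1.85 5.9 6.25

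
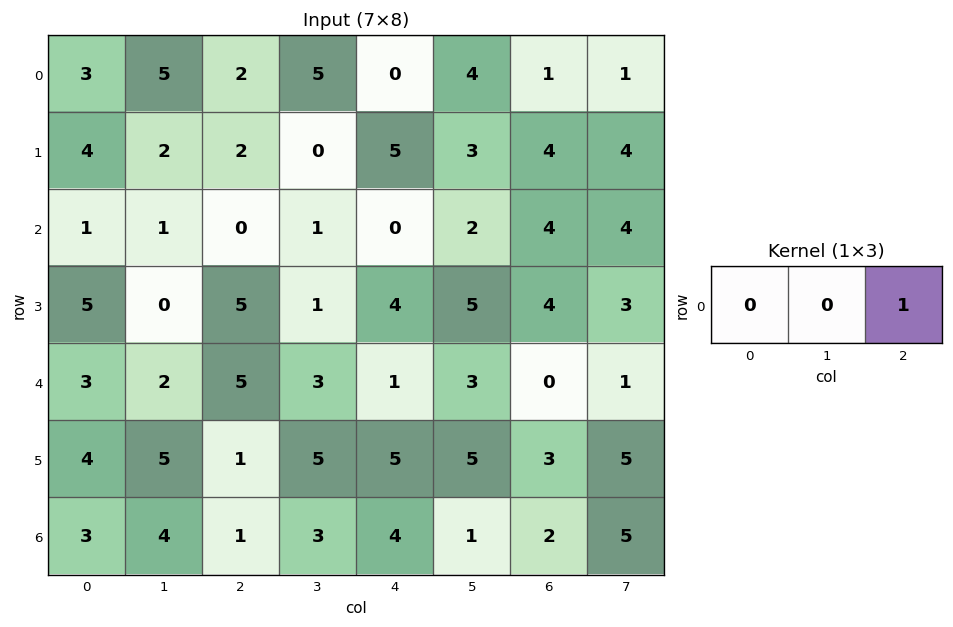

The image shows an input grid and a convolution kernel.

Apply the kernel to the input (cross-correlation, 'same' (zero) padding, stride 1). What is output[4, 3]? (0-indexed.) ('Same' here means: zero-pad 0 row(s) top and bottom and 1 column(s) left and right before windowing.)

The receptive field on the zero-padded input at this output position is [5 3 1]. Elementwise product with the kernel and sum: 1·1.

1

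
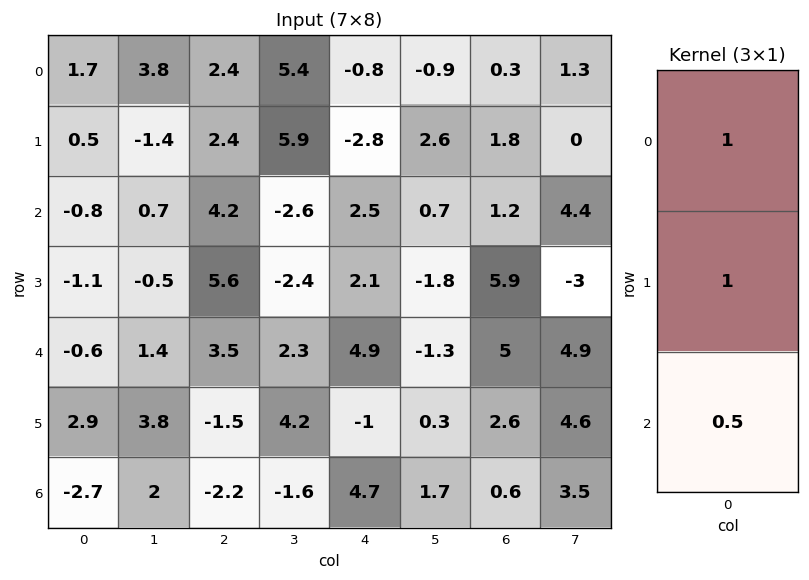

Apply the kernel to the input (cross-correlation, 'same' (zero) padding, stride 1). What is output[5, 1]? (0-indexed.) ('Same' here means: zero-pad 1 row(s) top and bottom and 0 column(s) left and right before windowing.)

6.2

The receptive field on the zero-padded input at this output position is [1.4 / 3.8 / 2]. Elementwise product with the kernel and sum: 1.4·1 + 3.8·1 + 2·0.5.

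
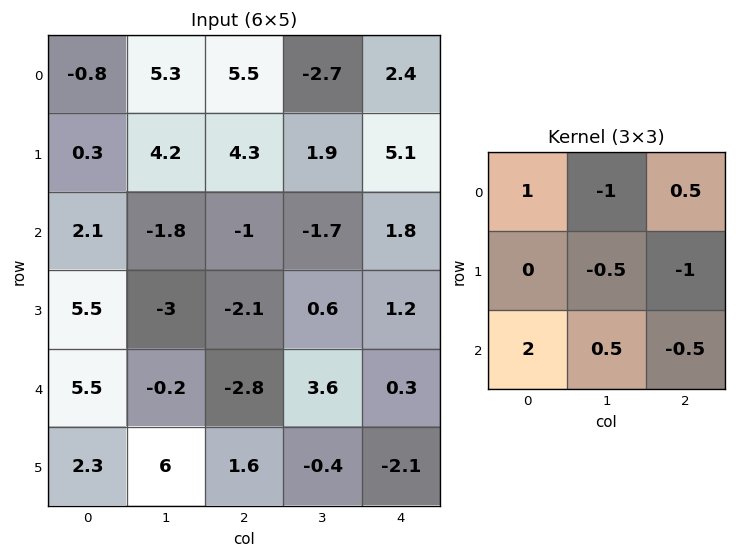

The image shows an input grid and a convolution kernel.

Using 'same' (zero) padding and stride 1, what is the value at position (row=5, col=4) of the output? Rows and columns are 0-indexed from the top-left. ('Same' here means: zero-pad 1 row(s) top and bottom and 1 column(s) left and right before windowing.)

The receptive field on the zero-padded input at this output position is [3.6 0.3 0 / -0.4 -2.1 0 / 0 0 0]. Elementwise product with the kernel and sum: 3.6·1 + 0.3·-1 + 0·0.5 + -2.1·-0.5 + 0·-1 + 0·2 + 0·0.5 + 0·-0.5.

4.35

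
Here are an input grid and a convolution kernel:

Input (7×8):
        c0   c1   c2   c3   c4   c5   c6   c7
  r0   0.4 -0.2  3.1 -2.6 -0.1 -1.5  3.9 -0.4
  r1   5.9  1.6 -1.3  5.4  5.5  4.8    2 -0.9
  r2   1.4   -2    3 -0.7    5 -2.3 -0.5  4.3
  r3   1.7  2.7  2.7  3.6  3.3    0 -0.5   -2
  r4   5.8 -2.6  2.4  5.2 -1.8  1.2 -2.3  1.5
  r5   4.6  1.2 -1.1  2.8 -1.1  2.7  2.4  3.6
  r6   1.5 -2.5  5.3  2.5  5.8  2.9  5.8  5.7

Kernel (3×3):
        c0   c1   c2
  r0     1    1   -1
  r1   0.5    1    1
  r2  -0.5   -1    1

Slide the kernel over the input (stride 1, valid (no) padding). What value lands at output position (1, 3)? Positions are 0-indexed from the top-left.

The receptive field on the input at this output position is [5.4 5.5 4.8 / -0.7 5 -2.3 / 3.6 3.3 0]. Elementwise product with the kernel and sum: 5.4·1 + 5.5·1 + 4.8·-1 + -0.7·0.5 + 5·1 + -2.3·1 + 3.6·-0.5 + 3.3·-1 + 0·1.

3.35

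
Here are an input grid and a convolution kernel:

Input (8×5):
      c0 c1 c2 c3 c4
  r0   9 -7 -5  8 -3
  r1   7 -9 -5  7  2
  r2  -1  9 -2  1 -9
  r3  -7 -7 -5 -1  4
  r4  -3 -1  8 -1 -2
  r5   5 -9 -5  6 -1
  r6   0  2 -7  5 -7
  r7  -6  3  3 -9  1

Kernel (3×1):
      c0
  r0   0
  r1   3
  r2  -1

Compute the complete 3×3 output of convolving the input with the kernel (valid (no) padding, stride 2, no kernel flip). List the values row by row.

22 -13 15
-18 -23 14
15 -8 4

Output[0,0]: The receptive field on the input at this output position is [9 / 7 / -1]. Elementwise product with the kernel and sum: 7·3 + -1·-1.
Output[0,1]: The receptive field on the input at this output position is [-5 / -5 / -2]. Elementwise product with the kernel and sum: -5·3 + -2·-1.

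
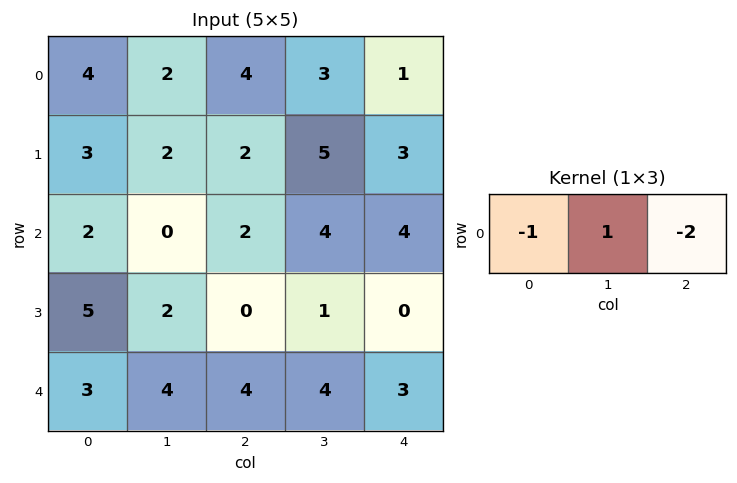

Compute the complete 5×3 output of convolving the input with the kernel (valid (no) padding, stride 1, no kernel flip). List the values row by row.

Output[0,0]: The receptive field on the input at this output position is [4 2 4]. Elementwise product with the kernel and sum: 4·-1 + 2·1 + 4·-2.
Output[0,1]: The receptive field on the input at this output position is [2 4 3]. Elementwise product with the kernel and sum: 2·-1 + 4·1 + 3·-2.

-10 -4 -3
-5 -10 -3
-6 -6 -6
-3 -4 1
-7 -8 -6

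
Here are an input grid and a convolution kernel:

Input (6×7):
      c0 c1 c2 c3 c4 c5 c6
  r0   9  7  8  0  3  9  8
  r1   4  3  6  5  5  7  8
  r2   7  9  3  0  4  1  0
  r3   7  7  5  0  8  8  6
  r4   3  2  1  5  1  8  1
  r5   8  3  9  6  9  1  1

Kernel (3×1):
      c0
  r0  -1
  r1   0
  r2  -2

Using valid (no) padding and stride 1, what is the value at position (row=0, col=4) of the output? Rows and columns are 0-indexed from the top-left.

-11

The receptive field on the input at this output position is [3 / 5 / 4]. Elementwise product with the kernel and sum: 3·-1 + 4·-2.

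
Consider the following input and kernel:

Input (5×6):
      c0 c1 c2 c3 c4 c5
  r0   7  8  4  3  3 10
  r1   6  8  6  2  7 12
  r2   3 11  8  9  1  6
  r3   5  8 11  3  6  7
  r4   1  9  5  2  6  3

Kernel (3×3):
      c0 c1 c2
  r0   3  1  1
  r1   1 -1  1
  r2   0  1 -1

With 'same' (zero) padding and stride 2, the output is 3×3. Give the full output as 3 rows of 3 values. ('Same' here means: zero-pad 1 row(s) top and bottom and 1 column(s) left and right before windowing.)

-1 11 5
19 52 38
21 44 21

Output[0,0]: The receptive field on the zero-padded input at this output position is [0 0 0 / 0 7 8 / 0 6 8]. Elementwise product with the kernel and sum: 0·3 + 0·1 + 0·1 + 0·1 + 7·-1 + 8·1 + 6·1 + 8·-1.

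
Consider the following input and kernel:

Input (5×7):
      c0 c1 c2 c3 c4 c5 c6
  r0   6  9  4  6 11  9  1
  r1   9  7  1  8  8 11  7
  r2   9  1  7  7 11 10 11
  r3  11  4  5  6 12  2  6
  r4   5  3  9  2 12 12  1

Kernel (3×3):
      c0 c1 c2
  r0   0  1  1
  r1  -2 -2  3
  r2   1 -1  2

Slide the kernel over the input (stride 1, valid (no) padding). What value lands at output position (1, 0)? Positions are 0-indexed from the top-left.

26

The receptive field on the input at this output position is [9 7 1 / 9 1 7 / 11 4 5]. Elementwise product with the kernel and sum: 7·1 + 1·1 + 9·-2 + 1·-2 + 7·3 + 11·1 + 4·-1 + 5·2.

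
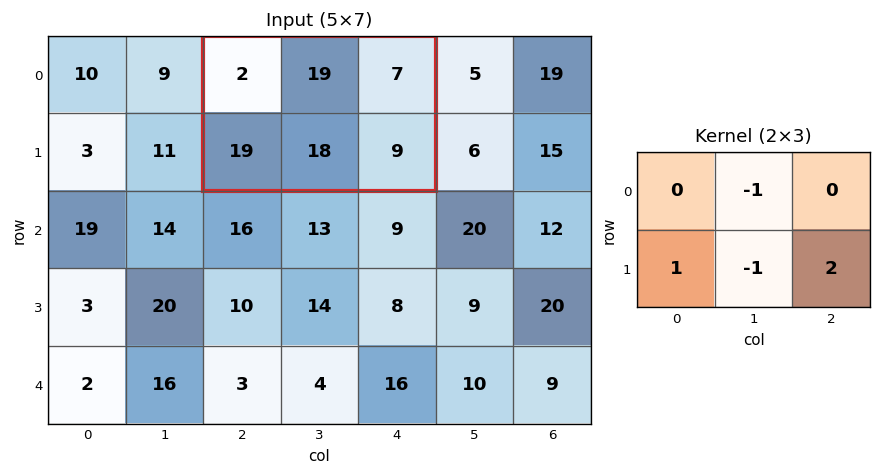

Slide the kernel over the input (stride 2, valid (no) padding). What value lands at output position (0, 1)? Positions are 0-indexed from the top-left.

0

The receptive field on the input at this output position is [2 19 7 / 19 18 9]. Elementwise product with the kernel and sum: 19·-1 + 19·1 + 18·-1 + 9·2.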